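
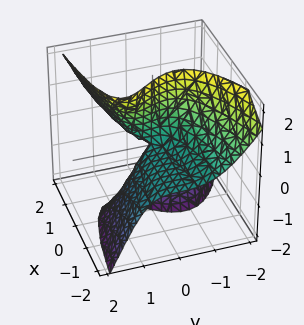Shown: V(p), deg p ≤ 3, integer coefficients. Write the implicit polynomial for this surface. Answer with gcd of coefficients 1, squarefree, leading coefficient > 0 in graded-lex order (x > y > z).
1. deg p = 3. A generic line meets the surface in up to 3 points.
2. Checking where it meets the axes: every point of the x-axis in the box is on the surface; every point of the z-axis in the box is on the surface.
3. Fitting integer coefficients to these (and the overall shape) gives p.

x*y*z + 2*y^3 - y*z^2 - 3*x*z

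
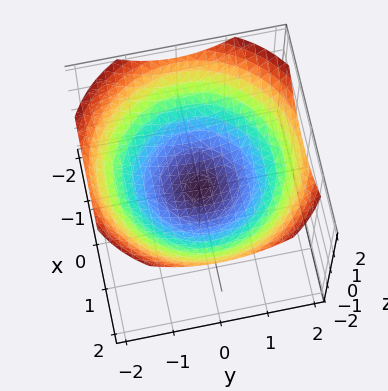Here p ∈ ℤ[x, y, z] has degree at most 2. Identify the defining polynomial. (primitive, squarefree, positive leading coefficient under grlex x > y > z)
deg p = 2. A single bowl opening along one axis; a quadric.
Symmetries: the surface is invariant under rotation about z: p = q(x² + y², z).
From the visible intercepts: a circular section at z = 1 has radius between 1 and 2; it meets the y-axis at y = 0 (among the integer gridlines); it crosses the z-axis at the gridline z = 0; it crosses the x-axis at the gridline x = 0.
Putting this together gives p.

x^2 + y^2 - 3*z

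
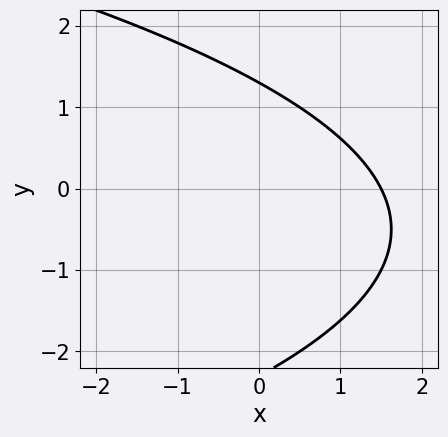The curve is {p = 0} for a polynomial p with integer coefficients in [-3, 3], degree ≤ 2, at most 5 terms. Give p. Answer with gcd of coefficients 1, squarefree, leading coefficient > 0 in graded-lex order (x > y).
y^2 + 2*x + y - 3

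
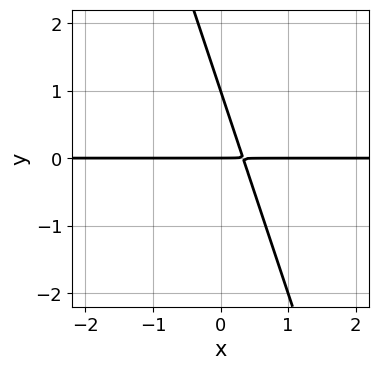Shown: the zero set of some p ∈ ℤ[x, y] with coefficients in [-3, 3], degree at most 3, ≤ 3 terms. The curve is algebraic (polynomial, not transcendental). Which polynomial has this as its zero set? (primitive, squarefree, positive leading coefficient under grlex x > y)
(a) deg p = 2. The shape is more complex than any degree-1 curve.
(b) Against the integer gridlines: among the integer gridlines, it crosses the y-axis at y ∈ {0, 1}; every point of the x-axis in the box is on the curve.
(c) Fitting integer coefficients to these (and the overall shape) gives p.

3*x*y + y^2 - y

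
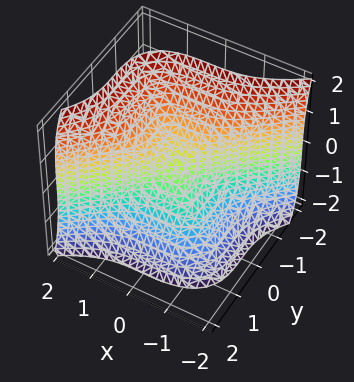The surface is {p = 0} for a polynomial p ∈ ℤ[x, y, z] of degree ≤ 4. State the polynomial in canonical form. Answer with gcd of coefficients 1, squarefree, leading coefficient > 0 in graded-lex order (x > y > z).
2*x^3 - 3*y^3 - z^3

1. Degree: a generic line meets the surface in up to 3 points, so deg p = 3.
2. From the axis intercepts and sections: it crosses the y-axis at the gridline y = 0; it crosses the x-axis at the gridline x = 0; one z-axis crossing is at z = 0.
3. Fitting integer coefficients to these (and the overall shape) gives p.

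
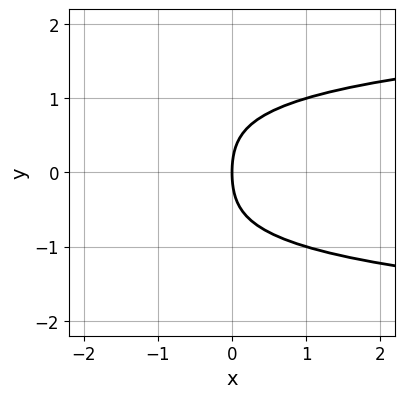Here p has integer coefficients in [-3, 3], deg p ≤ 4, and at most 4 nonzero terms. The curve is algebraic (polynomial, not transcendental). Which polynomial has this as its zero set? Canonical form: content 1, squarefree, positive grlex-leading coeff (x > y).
1. The degree is 4 — no degree-3 curve has this shape.
2. Symmetries: it's symmetric under y → −y, forcing even powers of y.
3. Checking where it meets the axes: it crosses the x-axis at the gridline x = 0; it meets the y-axis at y = 0 (among the integer gridlines).
4. Together with the visible shape, these determine p as stated.

2*y^4 + y^2 - 3*x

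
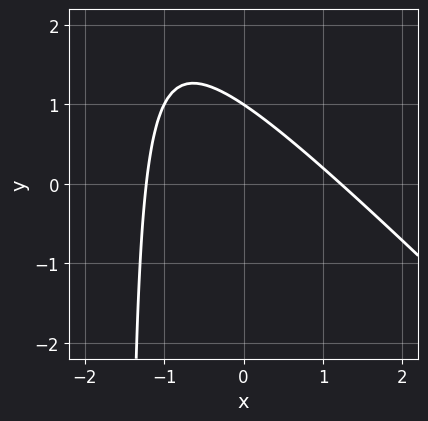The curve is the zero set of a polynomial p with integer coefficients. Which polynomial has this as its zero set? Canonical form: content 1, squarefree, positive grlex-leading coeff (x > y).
2*x^2 + 2*x*y + 3*y - 3

deg p = 2. No degree-1 curve has this shape.
Reading off the gridlines: one y-axis crossing is at y = 1.
Together with the visible shape, these determine p as stated.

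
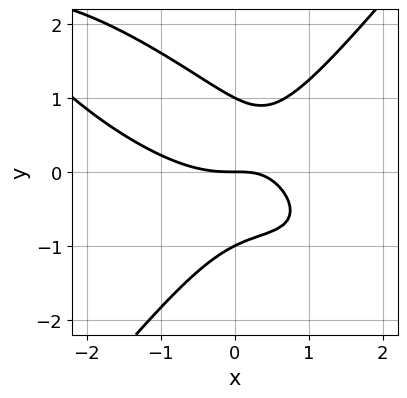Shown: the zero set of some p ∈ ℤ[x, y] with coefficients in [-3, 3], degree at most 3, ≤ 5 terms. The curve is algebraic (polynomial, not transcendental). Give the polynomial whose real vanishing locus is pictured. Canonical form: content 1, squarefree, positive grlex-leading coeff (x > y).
First, degree: the shape is more complex than any degree-2 curve, so deg p = 3.
Next, checking where it meets the axes: the y-axis gridline crossings are at y ∈ {-1, 0, 1}; one x-axis crossing is at x = 0.
Finally, solving for integer coefficients yields p as stated.

2*x^3 + 3*x^2*y - 3*y^3 - 3*x*y + 3*y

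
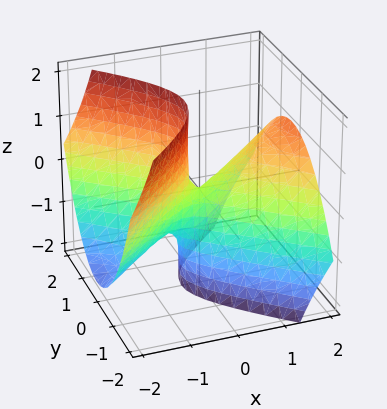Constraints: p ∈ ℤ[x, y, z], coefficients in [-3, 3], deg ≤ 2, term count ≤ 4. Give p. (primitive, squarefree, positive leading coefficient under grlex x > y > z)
2*x^2 - 3*x*z - 3*y^2 - z

1. Degree: no degree-1 surface has this shape, so deg p = 2.
2. Observable constraints: it meets the y-axis at y = 0 (among the integer gridlines); it meets the x-axis at x = 0 (among the integer gridlines); one z-axis crossing is at z = 0.
3. These observations pin down the coefficients.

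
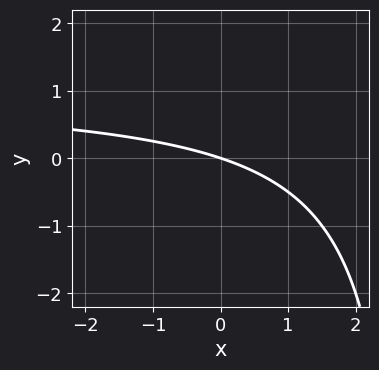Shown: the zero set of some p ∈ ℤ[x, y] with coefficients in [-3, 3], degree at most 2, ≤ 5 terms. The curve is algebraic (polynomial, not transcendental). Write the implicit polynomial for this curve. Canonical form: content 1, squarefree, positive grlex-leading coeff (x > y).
First, deg p = 2. No degree-1 curve has this shape.
Next, observable constraints: it meets the x-axis at x = 0 (among the integer gridlines); one y-axis crossing is at y = 0.
Finally, matching integer coefficients to the picture gives p.

x*y - x - 3*y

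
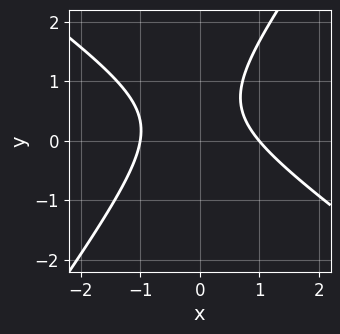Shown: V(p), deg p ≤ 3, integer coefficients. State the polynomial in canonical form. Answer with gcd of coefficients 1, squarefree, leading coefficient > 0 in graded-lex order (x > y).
First, deg p = 2.
Then, reading off the gridlines: no y-intercept at any integer in the box; the x-axis gridline crossings are at x ∈ {-1, 1}.
Finally, the integer polynomial consistent with all of this is the stated p.

3*x^2 + 2*x*y - 3*y^2 + 3*y - 3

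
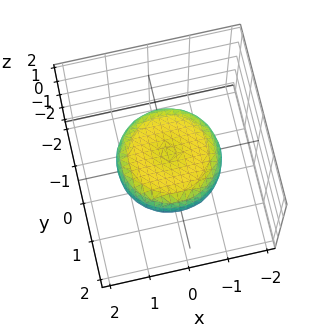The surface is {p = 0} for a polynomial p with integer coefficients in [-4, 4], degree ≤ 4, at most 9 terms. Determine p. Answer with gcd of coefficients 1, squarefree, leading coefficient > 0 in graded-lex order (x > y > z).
x^4 + 2*x^2*y^2 + y^4 - x^2 - y^2 + 3*z^2 - 1

First, deg p = 4. A generic line meets the surface in up to 4 points.
Then, symmetries: rotational symmetry about the z-axis ⇒ p depends on x, y only through x² + y².
Then, from the visible intercepts: a circular section at z = 0 has radius between 1 and 2.
Finally, matching integer coefficients to the picture gives p.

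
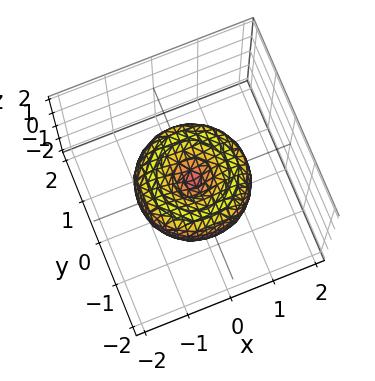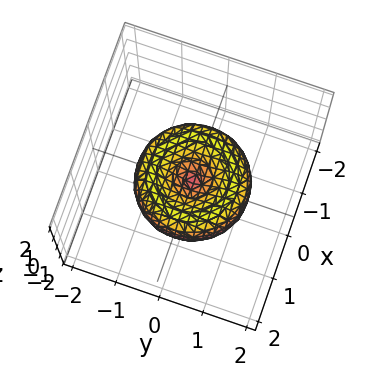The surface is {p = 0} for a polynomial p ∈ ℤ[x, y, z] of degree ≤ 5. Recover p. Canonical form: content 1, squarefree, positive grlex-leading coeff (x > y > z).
2*x^4 + 4*x^2*y^2 + 2*y^4 - 3*x^2 - 3*y^2 + 3*z^2

deg p = 4. No degree-3 surface has this shape.
Symmetries: rotational symmetry about the z-axis ⇒ p depends on x, y only through x² + y².
From the visible intercepts: a circular section at z = 0 has radius between 1 and 2; it meets the z-axis at z = 0 (among the integer gridlines); it meets the y-axis at y = 0 (among the integer gridlines).
These observations pin down the coefficients.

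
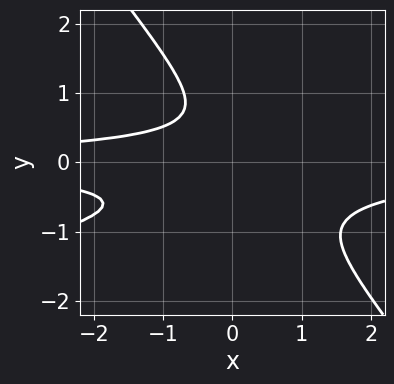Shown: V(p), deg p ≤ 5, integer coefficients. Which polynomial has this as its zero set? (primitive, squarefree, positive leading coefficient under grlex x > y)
x^2*y^2 - 3*x*y^3 - 3*y^4 - 2*x*y^2 - 1

(a) deg p = 4.
(b) From the visible intercepts: the curve avoids every integer x-axis point in the box; no y-intercept at any integer in the box.
(c) Putting this together gives p.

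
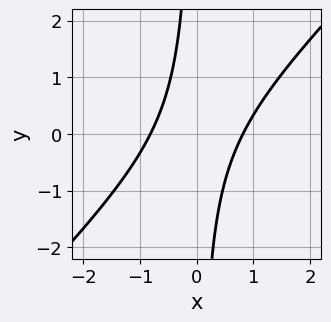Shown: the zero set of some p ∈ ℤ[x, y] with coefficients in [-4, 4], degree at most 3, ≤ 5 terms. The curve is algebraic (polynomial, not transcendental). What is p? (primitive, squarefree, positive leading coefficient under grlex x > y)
(a) deg p = 2. No degree-1 curve has this shape.
(b) Checking where it meets the axes: the curve avoids every integer y-axis point in the box.
(c) The integer polynomial consistent with all of this is the stated p.

3*x^2 - 3*x*y - 2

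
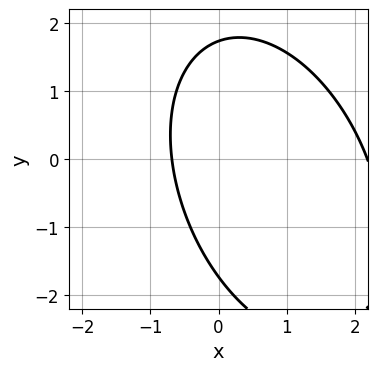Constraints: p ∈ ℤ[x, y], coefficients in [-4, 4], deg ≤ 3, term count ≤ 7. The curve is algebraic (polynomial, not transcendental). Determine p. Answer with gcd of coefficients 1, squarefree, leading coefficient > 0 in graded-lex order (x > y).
First, degree: the shape is more complex than any degree-1 curve, so deg p = 2.
Finally, putting this together gives p.

2*x^2 + x*y + y^2 - 3*x - 3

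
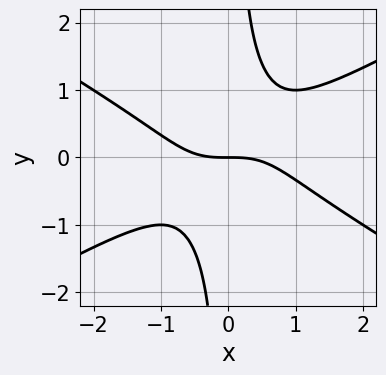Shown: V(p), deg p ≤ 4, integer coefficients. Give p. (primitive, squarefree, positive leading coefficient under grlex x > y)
x^3 - 3*x*y^2 + 2*y

1. deg p = 3. A generic line meets the curve in up to 3 points.
2. Checking where it meets the axes: it meets the x-axis at x = 0 (among the integer gridlines); one y-axis crossing is at y = 0.
3. The integer polynomial consistent with all of this is the stated p.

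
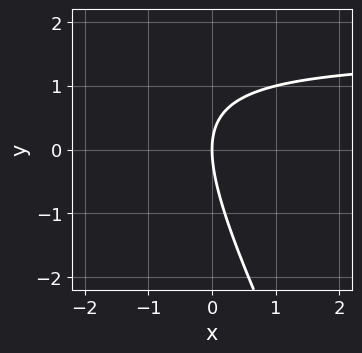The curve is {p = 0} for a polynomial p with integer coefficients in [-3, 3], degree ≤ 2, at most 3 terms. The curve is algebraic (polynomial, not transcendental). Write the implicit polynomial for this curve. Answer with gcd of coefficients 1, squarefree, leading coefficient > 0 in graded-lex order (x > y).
1. Degree: no degree-1 curve has this shape, so deg p = 2.
2. Against the integer gridlines: it meets the x-axis at x = 0 (among the integer gridlines); it meets the y-axis at y = 0 (among the integer gridlines).
3. Assembling these constraints gives the stated polynomial.

2*x*y + y^2 - 3*x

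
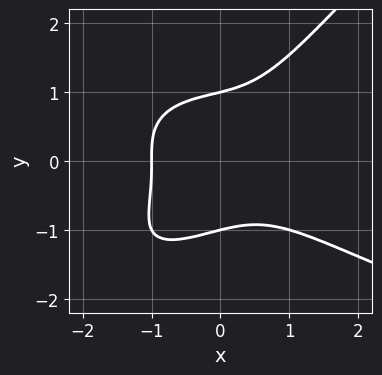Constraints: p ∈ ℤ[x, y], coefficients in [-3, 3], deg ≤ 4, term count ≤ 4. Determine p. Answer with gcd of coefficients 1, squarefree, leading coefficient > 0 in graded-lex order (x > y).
x*y^3 - y^4 + x^3 + 1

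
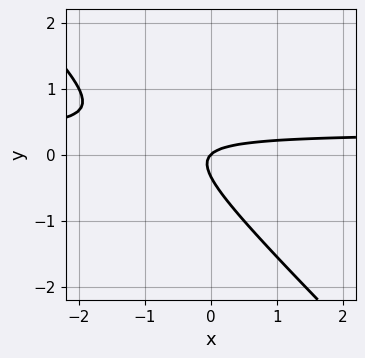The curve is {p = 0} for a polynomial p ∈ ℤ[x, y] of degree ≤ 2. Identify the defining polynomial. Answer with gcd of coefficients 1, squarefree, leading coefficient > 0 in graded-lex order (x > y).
First, deg p = 2. A generic line meets the curve in up to 2 points.
Next, from the visible intercepts: one x-axis crossing is at x = 0; one y-axis crossing is at y = 0.
Finally, these observations pin down the coefficients.

3*x*y + 3*y^2 - x + y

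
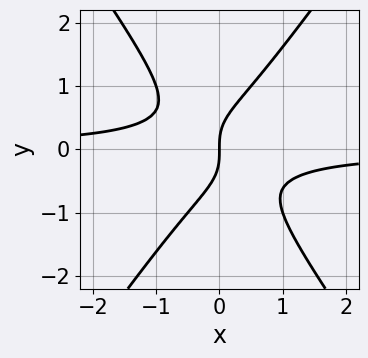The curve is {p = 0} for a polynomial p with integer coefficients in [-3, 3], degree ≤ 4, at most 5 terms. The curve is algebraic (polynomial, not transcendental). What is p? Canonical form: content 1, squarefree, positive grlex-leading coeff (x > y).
(a) deg p = 3. A generic line meets the curve in up to 3 points.
(b) Checking where it meets the axes: it crosses the y-axis at the gridline y = 0; it crosses the x-axis at the gridline x = 0.
(c) Together with the visible shape, these determine p as stated.

2*x^2*y - y^3 + x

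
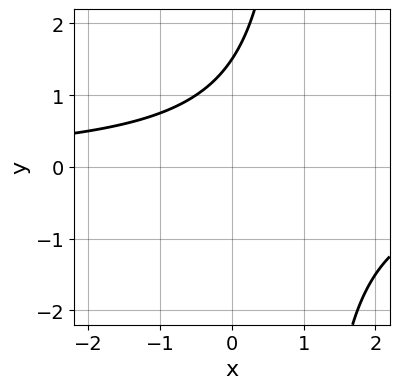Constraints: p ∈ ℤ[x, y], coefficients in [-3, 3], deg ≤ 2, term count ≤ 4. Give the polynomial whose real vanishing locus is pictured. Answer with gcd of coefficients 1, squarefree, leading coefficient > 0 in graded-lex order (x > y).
2*x*y - 2*y + 3

deg p = 2. No degree-1 curve has this shape.
Against the integer gridlines: the curve avoids every integer x-axis point in the box.
Solving for integer coefficients yields p as stated.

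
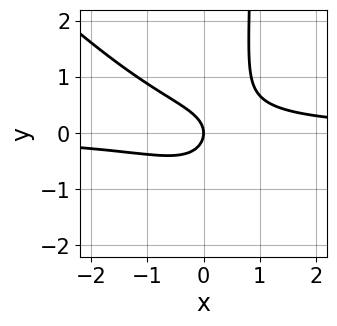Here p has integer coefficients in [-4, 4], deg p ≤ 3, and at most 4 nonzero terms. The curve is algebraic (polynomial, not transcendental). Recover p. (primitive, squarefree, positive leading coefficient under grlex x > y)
3*x^2*y + 3*x*y^2 - 3*y^2 - 2*x

1. The degree is 3 — a generic line meets the curve in up to 3 points.
2. From the axis intercepts and sections: it meets the x-axis at x = 0 (among the integer gridlines); it crosses the y-axis at the gridline y = 0.
3. Matching integer coefficients to the picture gives p.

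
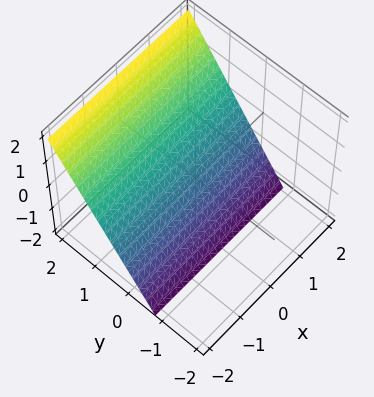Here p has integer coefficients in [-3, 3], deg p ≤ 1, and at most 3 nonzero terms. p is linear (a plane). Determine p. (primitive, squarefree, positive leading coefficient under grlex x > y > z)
3*y - 2*z - 2

1. The degree is 1 — the surface is flat (a plane).
2. From the visible intercepts: no x-intercept at any integer in the box; it meets the z-axis at z = -1 (among the integer gridlines).
3. Putting this together gives p.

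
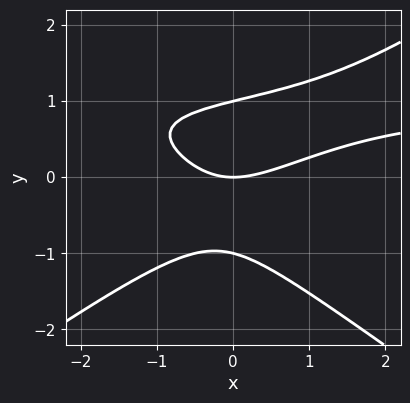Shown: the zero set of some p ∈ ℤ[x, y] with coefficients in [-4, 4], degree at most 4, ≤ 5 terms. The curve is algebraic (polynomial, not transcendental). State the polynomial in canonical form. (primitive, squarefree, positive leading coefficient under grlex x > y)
x^2*y - 2*y^3 - x^2 + x*y + 2*y

First, degree: no degree-2 curve has this shape, so deg p = 3.
Then, observable constraints: it crosses the x-axis at the gridline x = 0; among the integer gridlines, it crosses the y-axis at y ∈ {-1, 0, 1}.
Finally, putting this together gives p.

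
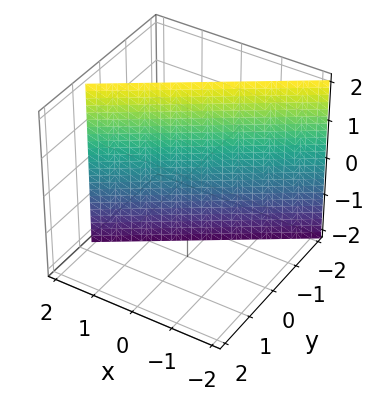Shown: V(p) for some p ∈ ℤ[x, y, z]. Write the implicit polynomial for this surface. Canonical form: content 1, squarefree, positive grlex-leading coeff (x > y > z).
2*x - 3*y - 2

(a) Degree: the surface is flat (a plane), so deg p = 1.
(b) Observable constraints: the surface avoids every integer z-axis point in the box; one x-axis crossing is at x = 1.
(c) Together with the visible shape, these determine p as stated.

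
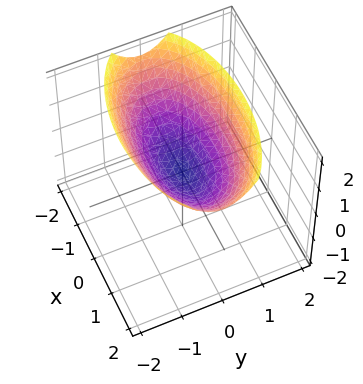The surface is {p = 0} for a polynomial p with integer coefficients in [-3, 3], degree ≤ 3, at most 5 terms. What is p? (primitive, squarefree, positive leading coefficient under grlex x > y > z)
x^2 + 3*y^2 - 3*z

1. Degree: a single bowl opening along one axis; a quadric, so deg p = 2.
2. Symmetries: it's symmetric under y → −y, forcing even powers of y; the x ↦ −x reflection is a symmetry, so x appears only in even powers.
3. Reading off the gridlines: one y-axis crossing is at y = 0; it meets the x-axis at x = 0 (among the integer gridlines); it meets the z-axis at z = 0 (among the integer gridlines).
4. These observations pin down the coefficients.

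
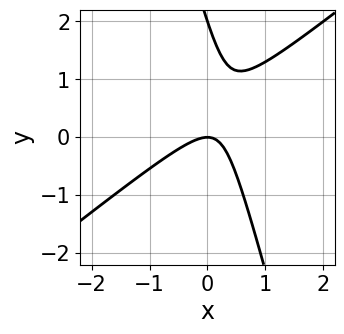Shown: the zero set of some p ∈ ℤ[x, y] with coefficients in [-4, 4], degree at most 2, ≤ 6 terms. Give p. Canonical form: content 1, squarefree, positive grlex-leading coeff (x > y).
3*x^2 - 3*x*y - y^2 + 2*y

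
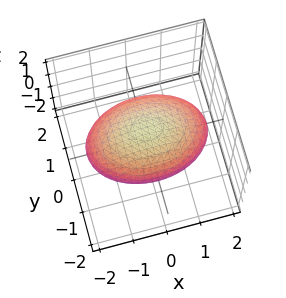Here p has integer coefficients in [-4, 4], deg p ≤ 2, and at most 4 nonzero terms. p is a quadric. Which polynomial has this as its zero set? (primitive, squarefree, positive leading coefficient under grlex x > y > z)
deg p = 2.
Symmetries: mirror symmetry z ↦ −z ⇒ only even powers of z; it's symmetric under y → −y, forcing even powers of y; the x ↦ −x reflection is a symmetry, so x appears only in even powers.
Observable constraints: among the integer gridlines, it crosses the z-axis at z ∈ {-1, 1}.
Putting this together gives p.

x^2 + 2*y^2 + 3*z^2 - 3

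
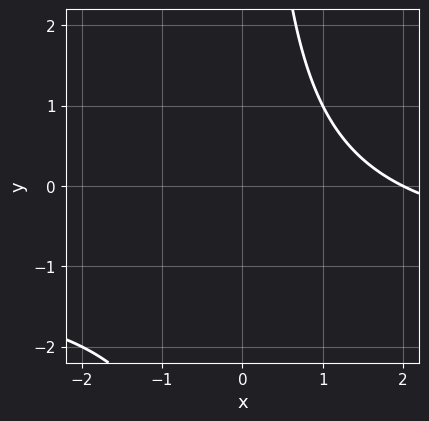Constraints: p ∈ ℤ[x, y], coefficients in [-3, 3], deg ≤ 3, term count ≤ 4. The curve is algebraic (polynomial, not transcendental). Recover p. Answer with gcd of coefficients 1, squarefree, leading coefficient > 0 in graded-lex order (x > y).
x*y + x - 2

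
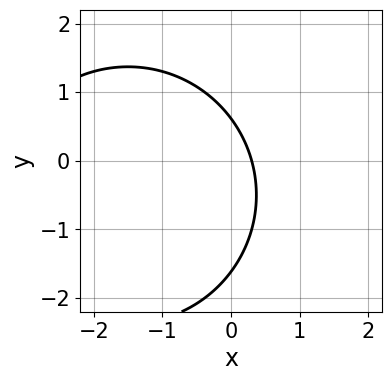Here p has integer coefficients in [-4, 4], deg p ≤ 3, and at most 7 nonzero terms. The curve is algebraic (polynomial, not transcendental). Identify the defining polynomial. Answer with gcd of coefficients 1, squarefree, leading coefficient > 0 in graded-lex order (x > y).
x^2 + y^2 + 3*x + y - 1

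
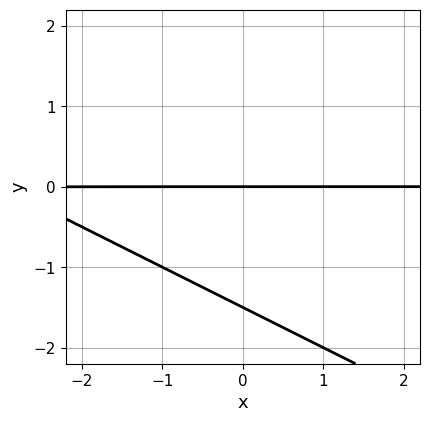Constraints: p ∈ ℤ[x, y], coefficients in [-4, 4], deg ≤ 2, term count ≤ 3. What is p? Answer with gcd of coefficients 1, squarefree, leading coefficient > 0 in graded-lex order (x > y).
x*y + 2*y^2 + 3*y

First, the degree is 2 — no degree-1 curve has this shape.
Next, observable constraints: the visible x-axis segment lies entirely on the curve; one y-axis crossing is at y = 0.
Finally, the integer polynomial consistent with all of this is the stated p.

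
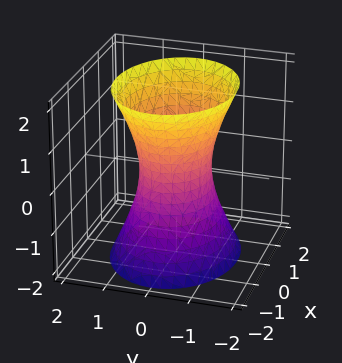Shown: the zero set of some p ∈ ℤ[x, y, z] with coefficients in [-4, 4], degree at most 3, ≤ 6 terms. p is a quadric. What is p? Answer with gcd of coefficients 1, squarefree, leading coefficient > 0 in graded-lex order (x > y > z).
2*x^2 + 3*y^2 - z^2 - 2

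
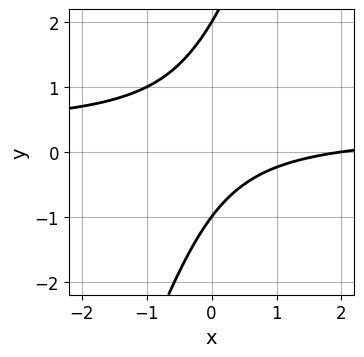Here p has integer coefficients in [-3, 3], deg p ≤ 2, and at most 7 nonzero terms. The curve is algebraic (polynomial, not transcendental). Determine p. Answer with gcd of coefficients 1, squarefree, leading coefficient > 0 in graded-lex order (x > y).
3*x*y - y^2 - x + y + 2

The degree is 2 — a generic line meets the curve in up to 2 points.
Reading off the gridlines: it meets the x-axis at x = 2 (among the integer gridlines); the y-axis gridline crossings are at y ∈ {-1, 2}.
Matching integer coefficients to the picture gives p.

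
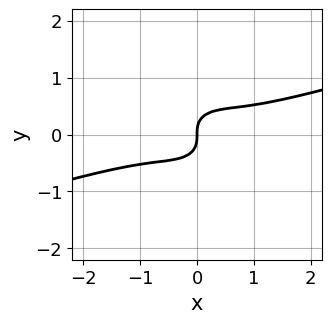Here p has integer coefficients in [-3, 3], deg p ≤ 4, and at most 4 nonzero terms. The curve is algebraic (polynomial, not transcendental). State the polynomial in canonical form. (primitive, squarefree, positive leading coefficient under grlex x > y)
x^3 - 3*x^2*y - 3*y^3 + x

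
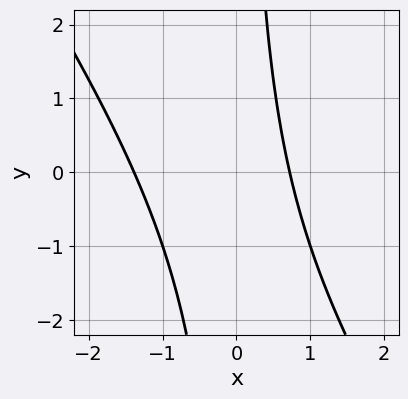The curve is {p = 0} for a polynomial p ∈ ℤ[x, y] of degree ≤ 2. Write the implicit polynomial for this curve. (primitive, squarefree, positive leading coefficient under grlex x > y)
(a) Degree: no degree-1 curve has this shape, so deg p = 2.
(b) Observable constraints: no y-intercept at any integer in the box.
(c) Matching integer coefficients to the picture gives p.

3*x^2 + 2*x*y + 2*x - 3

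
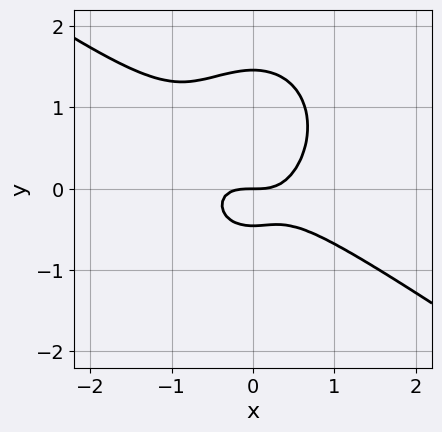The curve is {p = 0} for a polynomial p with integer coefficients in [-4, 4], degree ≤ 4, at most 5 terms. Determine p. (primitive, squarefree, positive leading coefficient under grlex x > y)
3*x^3 + 3*x^2*y + 3*y^3 - 3*y^2 - 2*y

1. deg p = 3.
2. From the visible intercepts: it crosses the x-axis at the gridline x = 0; it meets the y-axis at y = 0 (among the integer gridlines).
3. Assembling these constraints gives the stated polynomial.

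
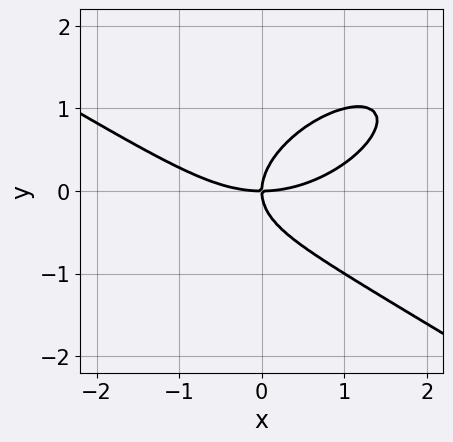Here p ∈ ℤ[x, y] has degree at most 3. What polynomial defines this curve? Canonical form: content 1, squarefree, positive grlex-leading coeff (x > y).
1. deg p = 3.
2. Observable constraints: it crosses the x-axis at the gridline x = 0; one y-axis crossing is at y = 0.
3. Solving for integer coefficients yields p as stated.

x^3 - x*y^2 + 3*y^3 - 3*x*y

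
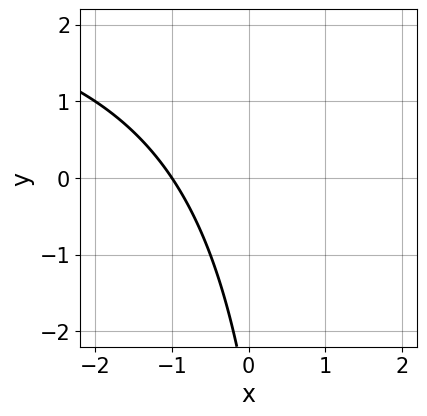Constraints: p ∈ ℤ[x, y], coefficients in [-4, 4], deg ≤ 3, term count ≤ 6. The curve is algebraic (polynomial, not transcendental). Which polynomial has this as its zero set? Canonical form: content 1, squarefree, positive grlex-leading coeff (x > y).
deg p = 2. The shape is more complex than any degree-1 curve.
From the visible intercepts: it crosses the x-axis at the gridline x = -1; the curve avoids every integer y-axis point in the box.
Solving for integer coefficients yields p as stated.

x*y - 3*x - y - 3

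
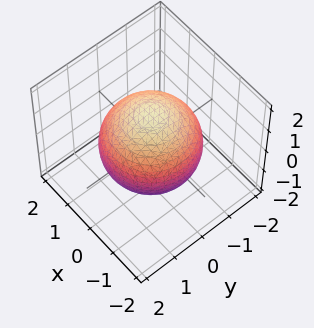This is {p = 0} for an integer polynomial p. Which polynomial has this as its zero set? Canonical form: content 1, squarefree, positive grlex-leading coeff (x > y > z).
x^2 + y^2 + z^2 - 2

(a) The degree is 2 — a generic line meets the surface in up to 2 points.
(b) Symmetry: the z-axis is an axis of rotation, so x and y enter only as x² + y².
(c) Checking where it meets the axes: a circular section at z = -1 has radius exactly 1.
(d) Fitting integer coefficients to these (and the overall shape) gives p.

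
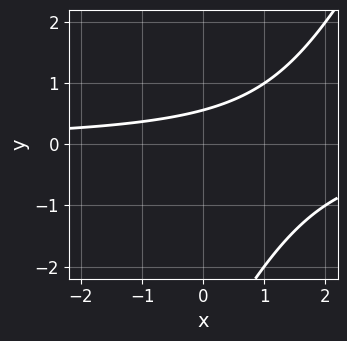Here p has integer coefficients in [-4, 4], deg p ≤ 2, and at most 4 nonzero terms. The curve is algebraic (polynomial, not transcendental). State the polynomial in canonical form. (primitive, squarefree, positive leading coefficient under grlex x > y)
2*x*y - y^2 - 3*y + 2

(a) Degree: a generic line meets the curve in up to 2 points, so deg p = 2.
(b) Reading off the gridlines: it misses every integer gridline on the x-axis.
(c) These observations pin down the coefficients.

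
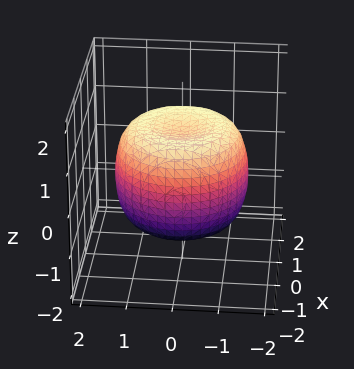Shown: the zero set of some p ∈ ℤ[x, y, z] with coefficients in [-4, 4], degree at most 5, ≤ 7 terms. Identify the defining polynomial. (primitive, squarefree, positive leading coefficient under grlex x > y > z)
2*x^4 + 4*x^2*y^2 + 2*y^4 - 3*x^2 - 3*y^2 + 3*z^2 - 3

First, deg p = 4. A generic line meets the surface in up to 4 points.
Next, by symmetry, the z-axis is an axis of rotation, so x and y enter only as x² + y².
Next, checking where it meets the axes: among the integer gridlines, it crosses the z-axis at z ∈ {-1, 1}; a circular section at z = -1 has radius between 1 and 2.
Finally, together with the visible shape, these determine p as stated.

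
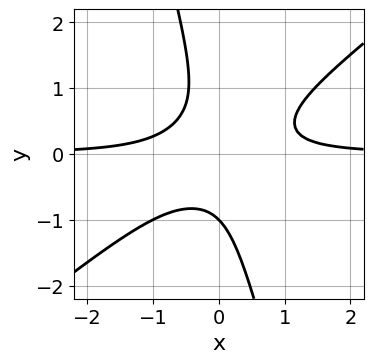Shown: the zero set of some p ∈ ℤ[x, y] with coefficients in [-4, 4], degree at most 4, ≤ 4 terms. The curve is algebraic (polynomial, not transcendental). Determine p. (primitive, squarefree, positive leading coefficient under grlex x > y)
1. The degree is 3 — the shape is more complex than any degree-2 curve.
2. Observable constraints: it meets the y-axis at y = -1 (among the integer gridlines); it misses every integer gridline on the x-axis.
3. Putting this together gives p.

3*x^2*y - 3*x*y^2 - y^3 - 1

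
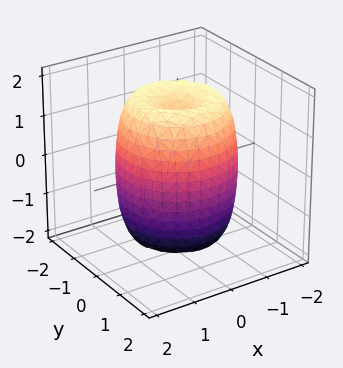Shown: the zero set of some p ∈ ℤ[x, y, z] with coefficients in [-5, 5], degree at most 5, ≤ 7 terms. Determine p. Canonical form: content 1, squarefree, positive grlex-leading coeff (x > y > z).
2*x^4 + 4*x^2*y^2 + 2*y^4 - 3*x^2 - 3*y^2 + z^2 - 2

1. Degree: the shape is more complex than any degree-3 surface, so deg p = 4.
2. Symmetry: every cross-section ⟂ z is a circle, so x, y appear only via x² + y².
3. Checking where it meets the axes: a circular section at z = 1 has radius between 1 and 2.
4. Fitting integer coefficients to these (and the overall shape) gives p.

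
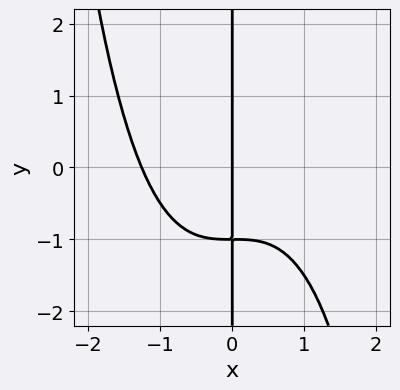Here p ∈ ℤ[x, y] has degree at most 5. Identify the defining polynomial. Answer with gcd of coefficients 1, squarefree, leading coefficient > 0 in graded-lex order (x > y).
1. The degree is 4 — the shape is more complex than any degree-3 curve.
2. Against the integer gridlines: it meets the x-axis at x = 0 (among the integer gridlines); the visible y-axis segment lies entirely on the curve.
3. Putting this together gives p.

x^4 + 2*x*y + 2*x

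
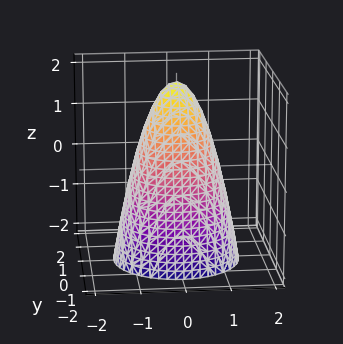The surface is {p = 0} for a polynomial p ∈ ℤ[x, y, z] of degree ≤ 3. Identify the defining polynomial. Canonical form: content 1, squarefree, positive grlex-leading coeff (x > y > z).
(a) The degree is 2 — no degree-1 surface has this shape.
(b) Symmetries: rotational symmetry about the z-axis ⇒ p depends on x, y only through x² + y².
(c) Checking where it meets the axes: the x-axis gridline crossings are at x ∈ {-1, 1}; the y-axis gridline crossings are at y ∈ {-1, 1}.
(d) Fitting integer coefficients to these (and the overall shape) gives p. Check: (0, 0, 2) on the z-axis lies on the surface, and p(0, 0, 2) = 0. ✓

2*x^2 + 2*y^2 + z - 2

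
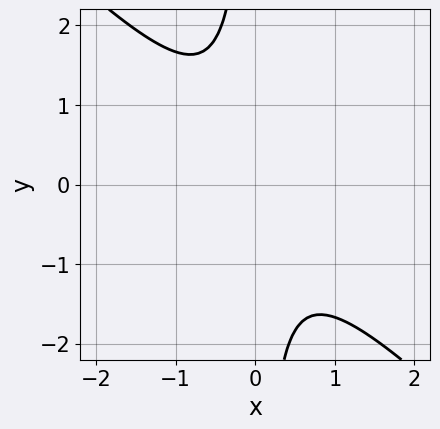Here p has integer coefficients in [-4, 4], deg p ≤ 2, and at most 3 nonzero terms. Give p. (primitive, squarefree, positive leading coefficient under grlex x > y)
3*x^2 + 3*x*y + 2

(a) Degree: the shape is more complex than any degree-1 curve, so deg p = 2.
(b) From the visible intercepts: the curve avoids every integer y-axis point in the box; it misses every integer gridline on the x-axis.
(c) Fitting integer coefficients to these (and the overall shape) gives p.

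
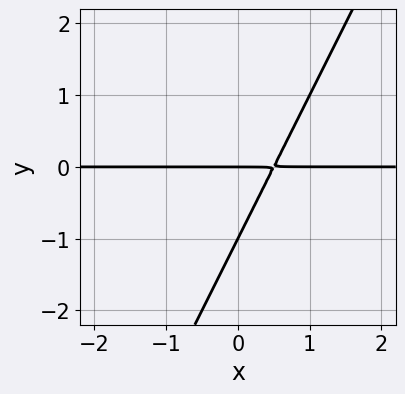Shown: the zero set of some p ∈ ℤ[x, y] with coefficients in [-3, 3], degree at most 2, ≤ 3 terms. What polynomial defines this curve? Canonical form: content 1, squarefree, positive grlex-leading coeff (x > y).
Degree: the shape is more complex than any degree-1 curve, so deg p = 2.
From the axis intercepts and sections: the y-axis gridline crossings are at y ∈ {-1, 0}; every point of the x-axis in the box is on the curve.
The integer polynomial consistent with all of this is the stated p.

2*x*y - y^2 - y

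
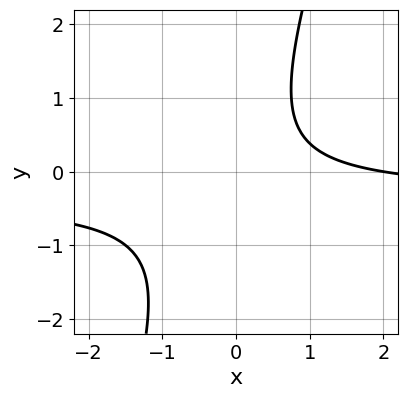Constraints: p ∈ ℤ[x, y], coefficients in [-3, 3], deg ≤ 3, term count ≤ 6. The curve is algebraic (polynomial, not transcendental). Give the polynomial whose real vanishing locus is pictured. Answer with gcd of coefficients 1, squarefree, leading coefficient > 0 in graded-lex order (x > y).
3*x*y - y^2 + x - 2

(a) deg p = 2.
(b) From the visible intercepts: the curve avoids every integer y-axis point in the box; it crosses the x-axis at the gridline x = 2.
(c) Assembling these constraints gives the stated polynomial.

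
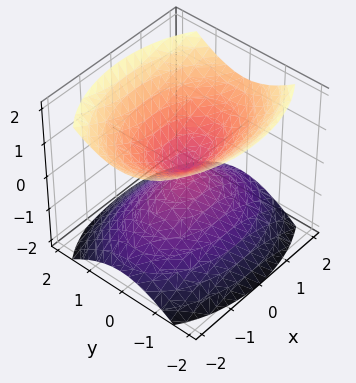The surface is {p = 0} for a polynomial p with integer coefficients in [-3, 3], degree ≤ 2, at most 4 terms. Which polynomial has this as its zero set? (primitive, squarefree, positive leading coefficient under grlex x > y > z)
x^2 + 2*y^2 - 2*z^2

(a) I count 2 distinct pieces. They look like related sheets of one shape, so recover p as a whole.
(b) deg p = 2. A double cone through the origin; a quadric.
(c) Symmetries: the z ↦ −z reflection is a symmetry, so z appears only in even powers; mirror symmetry y ↦ −y ⇒ only even powers of y; mirror symmetry x ↦ −x ⇒ only even powers of x.
(d) From the axis intercepts and sections: one x-axis crossing is at x = 0; one z-axis crossing is at z = 0; it meets the y-axis at y = 0 (among the integer gridlines).
(e) Together with the visible shape, these determine p as stated.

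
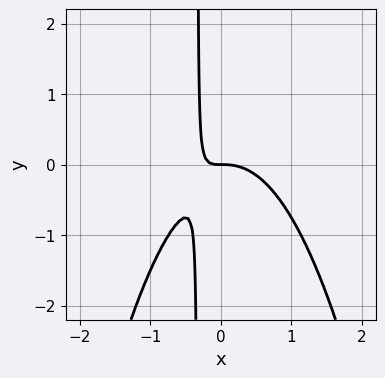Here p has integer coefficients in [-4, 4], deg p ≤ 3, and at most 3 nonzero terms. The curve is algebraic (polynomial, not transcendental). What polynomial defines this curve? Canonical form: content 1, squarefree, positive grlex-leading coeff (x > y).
1. deg p = 3. No degree-2 curve has this shape.
2. From the axis intercepts and sections: it crosses the y-axis at the gridline y = 0; it crosses the x-axis at the gridline x = 0.
3. Together with the visible shape, these determine p as stated.

3*x^3 + 3*x*y + y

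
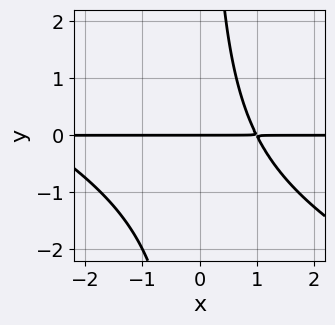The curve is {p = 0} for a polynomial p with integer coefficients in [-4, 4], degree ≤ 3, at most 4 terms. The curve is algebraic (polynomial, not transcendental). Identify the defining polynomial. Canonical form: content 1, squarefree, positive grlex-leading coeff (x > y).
(a) deg p = 3.
(b) Reading off the gridlines: it crosses the y-axis at the gridline y = 0; the visible x-axis segment lies entirely on the curve.
(c) These observations pin down the coefficients.

x^2*y + 2*x*y^2 + 2*x*y - 3*y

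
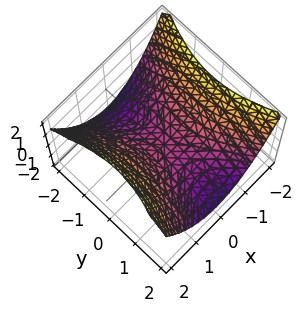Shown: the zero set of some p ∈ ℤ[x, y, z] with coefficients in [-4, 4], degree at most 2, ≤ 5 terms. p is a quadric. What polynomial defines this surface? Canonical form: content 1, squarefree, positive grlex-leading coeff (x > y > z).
2*x^2 - y^2 - 3*z

(a) The degree is 2 — a saddle surface; a quadric.
(b) Symmetries: it's symmetric under x → −x, forcing even powers of x; mirror symmetry y ↦ −y ⇒ only even powers of y.
(c) Observable constraints: one z-axis crossing is at z = 0; it crosses the y-axis at the gridline y = 0; one x-axis crossing is at x = 0.
(d) Solving for integer coefficients yields p as stated.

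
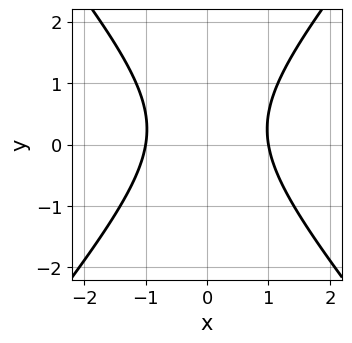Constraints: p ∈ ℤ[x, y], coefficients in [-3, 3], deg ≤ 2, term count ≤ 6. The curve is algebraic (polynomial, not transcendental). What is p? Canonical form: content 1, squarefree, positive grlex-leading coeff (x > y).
Degree: a generic line meets the curve in up to 2 points, so deg p = 2.
Symmetries: mirror symmetry x ↦ −x ⇒ only even powers of x.
Observable constraints: among the integer gridlines, it crosses the x-axis at x ∈ {-1, 1}; the curve avoids every integer y-axis point in the box.
Matching integer coefficients to the picture gives p.

3*x^2 - 2*y^2 + y - 3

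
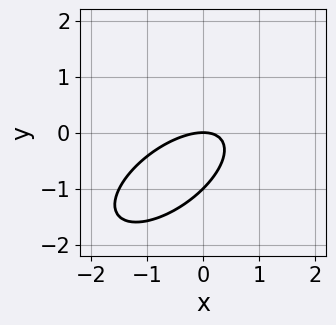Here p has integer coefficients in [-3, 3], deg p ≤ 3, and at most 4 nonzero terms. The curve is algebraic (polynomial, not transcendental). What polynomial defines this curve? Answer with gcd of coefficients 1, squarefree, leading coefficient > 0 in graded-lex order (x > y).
First, degree: the shape is more complex than any degree-1 curve, so deg p = 2.
Next, against the integer gridlines: the y-axis gridline crossings are at y ∈ {-1, 0}; it meets the x-axis at x = 0 (among the integer gridlines).
Finally, these observations pin down the coefficients.

2*x^2 - 3*x*y + 3*y^2 + 3*y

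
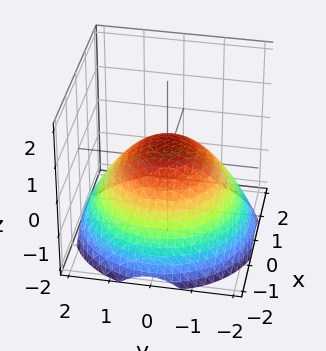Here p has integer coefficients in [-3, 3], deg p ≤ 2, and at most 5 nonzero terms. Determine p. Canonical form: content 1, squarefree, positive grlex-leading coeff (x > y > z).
The degree is 2 — no degree-1 surface has this shape.
Symmetries: rotational symmetry about the z-axis ⇒ p depends on x, y only through x² + y².
From the axis intercepts and sections: a circular section at z = 0 has radius exactly 1; among the integer gridlines, it crosses the x-axis at x ∈ {-1, 1}; the y-axis gridline crossings are at y ∈ {-1, 1}.
These observations pin down the coefficients.

x^2 + y^2 + 2*z - 1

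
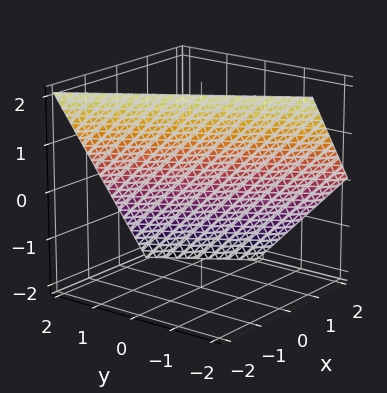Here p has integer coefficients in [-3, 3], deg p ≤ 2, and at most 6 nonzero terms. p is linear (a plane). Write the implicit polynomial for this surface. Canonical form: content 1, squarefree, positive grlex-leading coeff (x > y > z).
First, the degree is 1 — the surface is flat (a plane).
Then, from the axis intercepts and sections: it meets the z-axis at z = 1 (among the integer gridlines); one y-axis crossing is at y = 1.
Finally, these observations pin down the coefficients.

3*x + 2*y + 2*z - 2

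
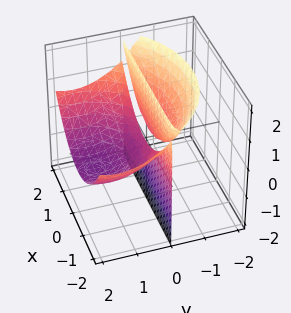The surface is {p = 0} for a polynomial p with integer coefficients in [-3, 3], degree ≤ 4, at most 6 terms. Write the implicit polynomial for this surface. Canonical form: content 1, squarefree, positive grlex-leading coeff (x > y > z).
x^2*y + y^3 - 3*y^2 - 3*y*z

There are 2 components.
The degree is 3 — a generic line meets the surface in up to 3 points.
From the axis intercepts and sections: the visible z-axis segment lies entirely on the surface; every point of the x-axis in the box is on the surface.
The integer polynomial consistent with all of this is the stated p.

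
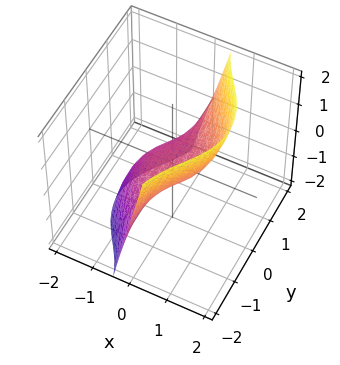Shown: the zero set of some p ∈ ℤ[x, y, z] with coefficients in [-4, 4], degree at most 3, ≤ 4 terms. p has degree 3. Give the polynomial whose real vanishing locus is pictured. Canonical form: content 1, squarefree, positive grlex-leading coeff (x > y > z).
2*x^3 + 3*x*y^2 - 3*z

First, deg p = 3. A generic line meets the surface in up to 3 points.
Next, from the axis intercepts and sections: it meets the x-axis at x = 0 (among the integer gridlines); one z-axis crossing is at z = 0; every point of the y-axis in the box is on the surface.
Finally, matching integer coefficients to the picture gives p.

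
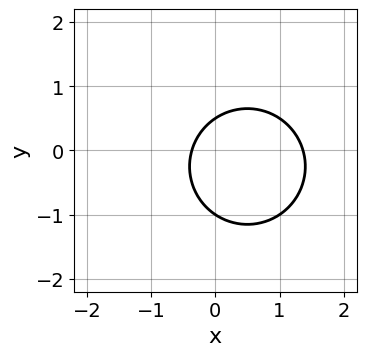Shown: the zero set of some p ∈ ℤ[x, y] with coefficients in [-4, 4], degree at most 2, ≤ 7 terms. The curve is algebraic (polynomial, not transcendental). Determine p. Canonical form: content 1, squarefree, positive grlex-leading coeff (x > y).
2*x^2 + 2*y^2 - 2*x + y - 1

The degree is 2 — no degree-1 curve has this shape.
Reading off the gridlines: one y-axis crossing is at y = -1.
The integer polynomial consistent with all of this is the stated p.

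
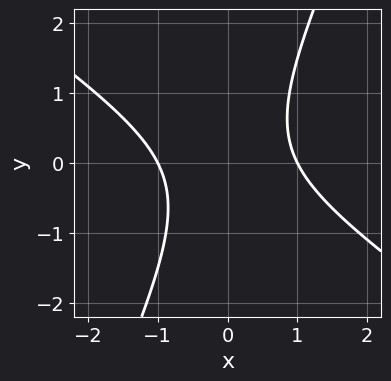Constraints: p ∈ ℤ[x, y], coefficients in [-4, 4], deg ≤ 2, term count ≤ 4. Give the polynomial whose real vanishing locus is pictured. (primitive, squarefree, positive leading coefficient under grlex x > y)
3*x^2 + 3*x*y - 2*y^2 - 3

(a) The degree is 2 — a generic line meets the curve in up to 2 points.
(b) Against the integer gridlines: among the integer gridlines, it crosses the x-axis at x ∈ {-1, 1}; the curve avoids every integer y-axis point in the box.
(c) Assembling these constraints gives the stated polynomial.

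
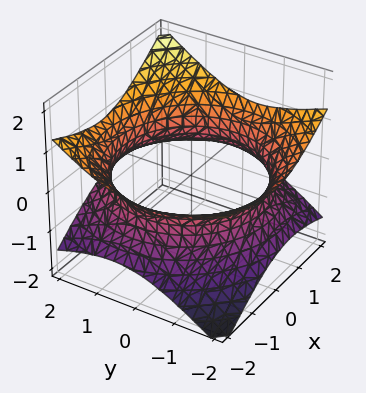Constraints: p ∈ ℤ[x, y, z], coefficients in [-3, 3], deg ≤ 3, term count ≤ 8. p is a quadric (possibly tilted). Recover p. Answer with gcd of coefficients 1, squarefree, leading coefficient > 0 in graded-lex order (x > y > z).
x^2 + x*z + y^2 + y*z - 3*z^2 - 3

1. deg p = 2.
2. Observable constraints: it misses every integer gridline on the z-axis.
3. These observations pin down the coefficients.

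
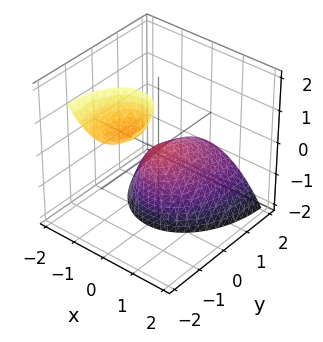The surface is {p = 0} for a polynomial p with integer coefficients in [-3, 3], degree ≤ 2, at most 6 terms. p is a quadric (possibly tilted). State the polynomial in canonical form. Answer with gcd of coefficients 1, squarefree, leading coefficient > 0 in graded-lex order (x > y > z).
2*x^2 + y^2 + 2*y*z + z

The picture has 2 separate pieces. They look like related sheets of one shape, so recover p as a whole.
deg p = 2. A generic line meets the surface in up to 2 points.
From the axis intercepts and sections: it crosses the y-axis at the gridline y = 0; one x-axis crossing is at x = 0; it crosses the z-axis at the gridline z = 0.
Putting this together gives p.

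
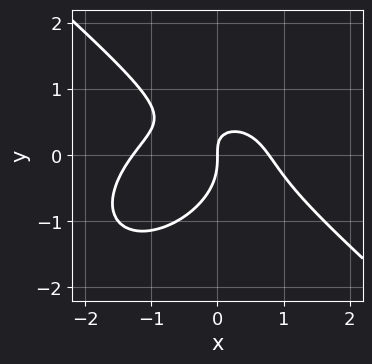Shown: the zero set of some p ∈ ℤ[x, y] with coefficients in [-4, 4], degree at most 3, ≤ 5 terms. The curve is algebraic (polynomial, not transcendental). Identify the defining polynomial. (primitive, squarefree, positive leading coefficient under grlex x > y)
2*x^3 + 3*y^3 + x^2 + 3*x*y - 2*x

(a) The degree is 3 — no degree-2 curve has this shape.
(b) Against the integer gridlines: one x-axis crossing is at x = 0; it crosses the y-axis at the gridline y = 0.
(c) Assembling these constraints gives the stated polynomial.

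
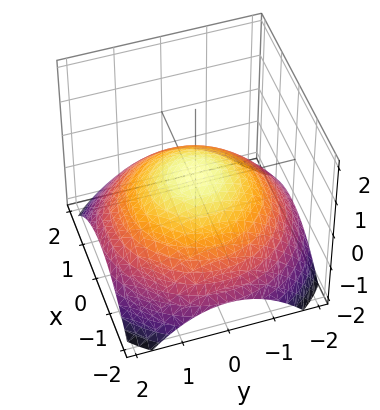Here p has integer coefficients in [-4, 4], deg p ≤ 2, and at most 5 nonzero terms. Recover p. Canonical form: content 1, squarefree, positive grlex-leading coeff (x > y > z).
Degree: a generic line meets the surface in up to 2 points, so deg p = 2.
Symmetries: rotational symmetry about the z-axis ⇒ p depends on x, y only through x² + y².
Observable constraints: a circular section at z = 0 has radius exactly 1; the x-axis gridline crossings are at x ∈ {-1, 1}; among the integer gridlines, it crosses the y-axis at y ∈ {-1, 1}.
These observations pin down the coefficients.

x^2 + y^2 + 3*z - 1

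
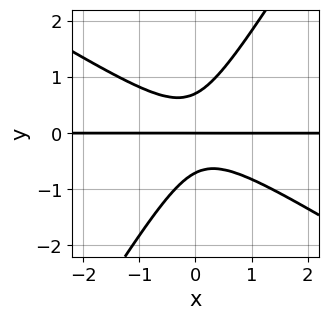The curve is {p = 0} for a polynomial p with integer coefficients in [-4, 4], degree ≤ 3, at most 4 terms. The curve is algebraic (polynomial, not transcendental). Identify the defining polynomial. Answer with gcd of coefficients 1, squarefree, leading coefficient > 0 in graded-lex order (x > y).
2*x^2*y + 2*x*y^2 - 2*y^3 + y

deg p = 3. The shape is more complex than any degree-2 curve.
Checking where it meets the axes: the visible x-axis segment lies entirely on the curve; it crosses the y-axis at the gridline y = 0.
These observations pin down the coefficients.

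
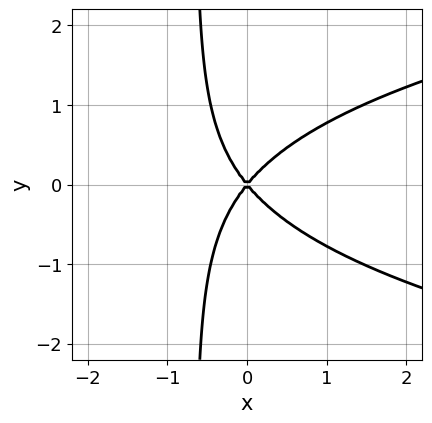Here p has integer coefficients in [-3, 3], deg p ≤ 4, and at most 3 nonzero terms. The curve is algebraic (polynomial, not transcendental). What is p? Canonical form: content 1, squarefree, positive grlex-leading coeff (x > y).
3*x*y^2 - 3*x^2 + 2*y^2

The degree is 3 — the shape is more complex than any degree-2 curve.
Symmetries: it's symmetric under y → −y, forcing even powers of y.
Checking where it meets the axes: it crosses the x-axis at the gridline x = 0; one y-axis crossing is at y = 0.
Together with the visible shape, these determine p as stated.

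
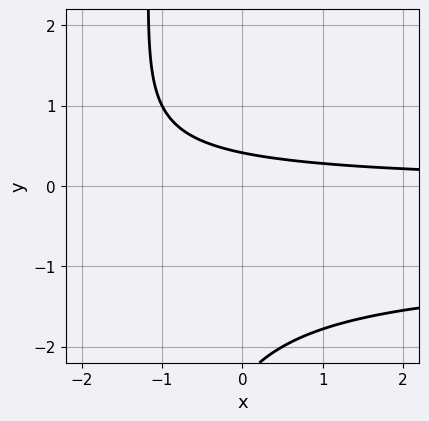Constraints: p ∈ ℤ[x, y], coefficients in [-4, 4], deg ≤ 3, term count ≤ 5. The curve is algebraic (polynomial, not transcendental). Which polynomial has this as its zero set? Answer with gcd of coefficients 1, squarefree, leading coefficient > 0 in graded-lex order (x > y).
x*y^2 + x*y + y^2 + 2*y - 1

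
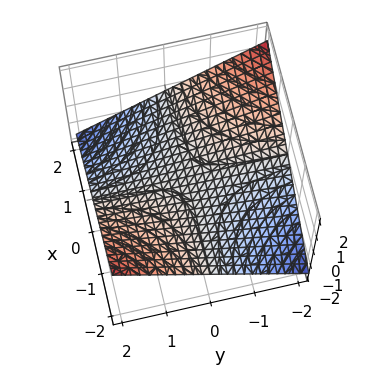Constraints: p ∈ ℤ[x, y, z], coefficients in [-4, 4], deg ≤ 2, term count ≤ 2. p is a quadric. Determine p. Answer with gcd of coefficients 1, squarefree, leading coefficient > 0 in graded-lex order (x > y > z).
First, the degree is 2 — a hyperbolic paraboloid; a quadric.
Then, checking where it meets the axes: it crosses the z-axis at the gridline z = 0; every point of the y-axis in the box is on the surface.
Finally, matching integer coefficients to the picture gives p.

x*y + 3*z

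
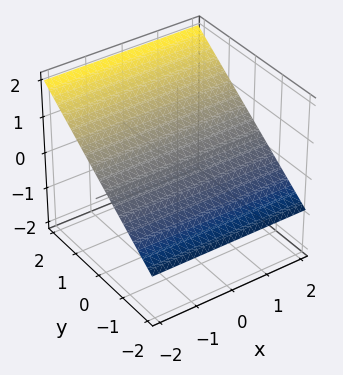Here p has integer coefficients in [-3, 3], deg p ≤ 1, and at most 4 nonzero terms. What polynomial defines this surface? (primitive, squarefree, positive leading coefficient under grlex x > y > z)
2*y - 3*z + 2

(a) The degree is 1 — every cross-section is a straight line — this is a plane.
(b) Observable constraints: no x-intercept at any integer in the box; it meets the y-axis at y = -1 (among the integer gridlines).
(c) Solving for integer coefficients yields p as stated.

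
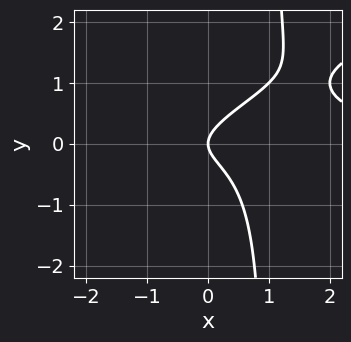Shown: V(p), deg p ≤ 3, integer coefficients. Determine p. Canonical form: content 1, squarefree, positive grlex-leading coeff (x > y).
x^2*y - 2*x*y^2 + 2*y^2 - x

1. The degree is 3 — the shape is more complex than any degree-2 curve.
2. From the axis intercepts and sections: it crosses the x-axis at the gridline x = 0; it meets the y-axis at y = 0 (among the integer gridlines).
3. The integer polynomial consistent with all of this is the stated p.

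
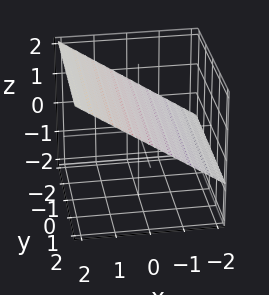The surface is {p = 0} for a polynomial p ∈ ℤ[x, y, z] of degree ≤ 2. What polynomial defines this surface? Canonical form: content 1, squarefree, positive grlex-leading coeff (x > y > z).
1. Degree: the surface is flat (a plane), so deg p = 1.
2. Observable constraints: one x-axis crossing is at x = -1; it misses every integer gridline on the y-axis.
3. These observations pin down the coefficients.

2*x - 3*z + 2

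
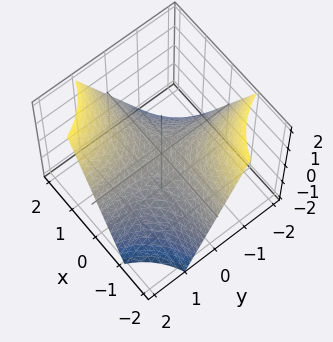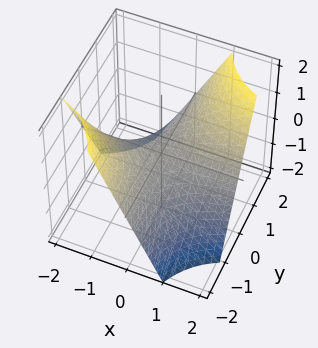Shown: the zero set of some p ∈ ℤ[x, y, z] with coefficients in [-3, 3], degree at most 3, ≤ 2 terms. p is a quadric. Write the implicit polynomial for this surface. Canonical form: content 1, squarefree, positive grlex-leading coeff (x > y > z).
x*y - z

Degree: a hyperbolic paraboloid; a quadric, so deg p = 2.
From the visible intercepts: every point of the x-axis in the box is on the surface; it meets the z-axis at z = 0 (among the integer gridlines); the visible y-axis segment lies entirely on the surface.
The integer polynomial consistent with all of this is the stated p.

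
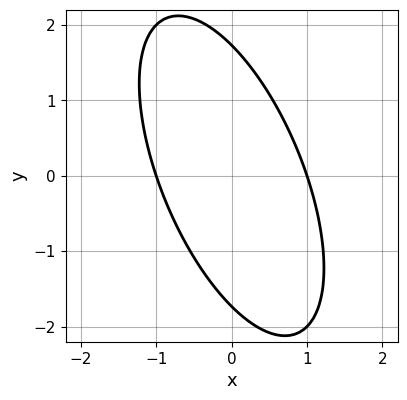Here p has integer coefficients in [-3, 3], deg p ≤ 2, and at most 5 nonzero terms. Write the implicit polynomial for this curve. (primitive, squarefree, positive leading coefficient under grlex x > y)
3*x^2 + 2*x*y + y^2 - 3

(a) The degree is 2 — no degree-1 curve has this shape.
(b) Checking where it meets the axes: the x-axis gridline crossings are at x ∈ {-1, 1}.
(c) Assembling these constraints gives the stated polynomial.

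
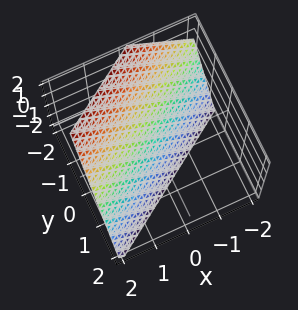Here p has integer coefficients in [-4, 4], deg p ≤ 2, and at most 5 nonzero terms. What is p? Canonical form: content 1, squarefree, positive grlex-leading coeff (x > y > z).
1. Degree: every cross-section is a straight line — this is a plane, so deg p = 1.
2. From the visible intercepts: one x-axis crossing is at x = 1; it meets the z-axis at z = -1 (among the integer gridlines).
3. These observations pin down the coefficients.

2*x - 3*y - 2*z - 2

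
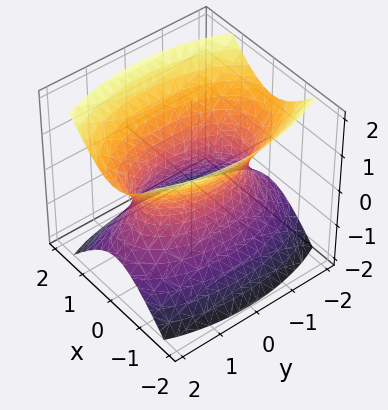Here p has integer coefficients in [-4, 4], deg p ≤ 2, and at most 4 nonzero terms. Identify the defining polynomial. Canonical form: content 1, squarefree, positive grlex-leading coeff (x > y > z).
1. deg p = 2.
2. Symmetries: mirror symmetry y ↦ −y ⇒ only even powers of y; the x ↦ −x reflection is a symmetry, so x appears only in even powers; mirror symmetry z ↦ −z ⇒ only even powers of z.
3. Against the integer gridlines: it misses every integer gridline on the z-axis.
4. The integer polynomial consistent with all of this is the stated p.

3*x^2 + y^2 - 2*z^2 - 2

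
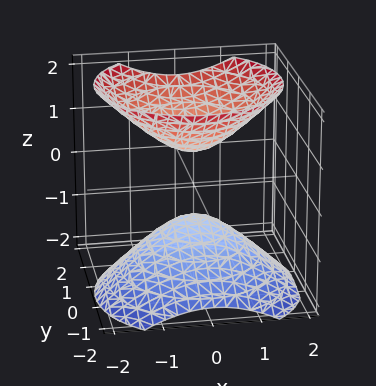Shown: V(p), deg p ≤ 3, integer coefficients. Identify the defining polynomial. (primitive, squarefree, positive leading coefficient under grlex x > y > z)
2*x^2 + 2*y^2 - y*z - 2*z^2 + 1

The picture has 2 separate pieces. They look like related sheets of one shape, so recover p as a whole.
The degree is 2 — no degree-1 surface has this shape.
Against the integer gridlines: the surface avoids every integer y-axis point in the box; it misses every integer gridline on the x-axis.
Putting this together gives p.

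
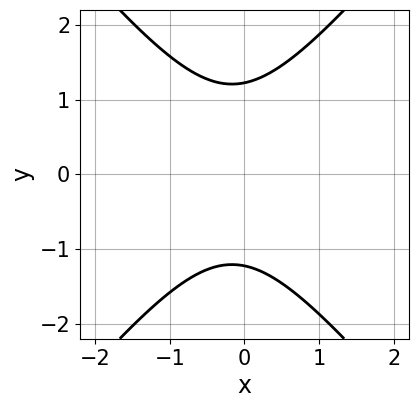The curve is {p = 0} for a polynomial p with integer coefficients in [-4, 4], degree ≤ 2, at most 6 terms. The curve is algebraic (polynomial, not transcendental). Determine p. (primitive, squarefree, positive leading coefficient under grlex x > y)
1. deg p = 2.
2. Symmetries: mirror symmetry y ↦ −y ⇒ only even powers of y.
3. Observable constraints: it misses every integer gridline on the x-axis.
4. The integer polynomial consistent with all of this is the stated p.

3*x^2 - 2*y^2 + x + 3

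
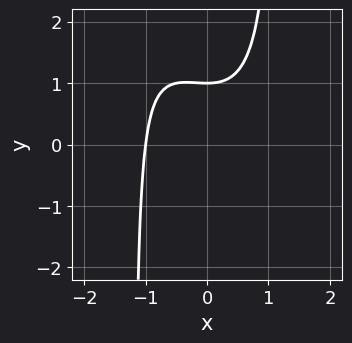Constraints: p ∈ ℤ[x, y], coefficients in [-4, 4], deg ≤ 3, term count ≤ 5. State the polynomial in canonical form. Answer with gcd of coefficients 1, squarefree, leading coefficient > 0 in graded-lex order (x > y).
2*x^3 + 2*x^2*y - x^2 - 3*y + 3

(a) deg p = 3.
(b) From the visible intercepts: it crosses the x-axis at the gridline x = -1; one y-axis crossing is at y = 1.
(c) Solving for integer coefficients yields p as stated.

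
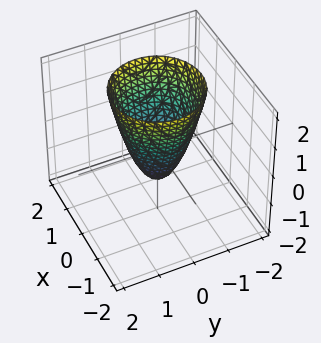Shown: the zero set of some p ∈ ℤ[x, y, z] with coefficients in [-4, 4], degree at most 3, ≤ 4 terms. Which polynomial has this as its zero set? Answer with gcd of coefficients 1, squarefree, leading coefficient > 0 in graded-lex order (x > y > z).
2*x^2 + 2*y^2 - z - 1

1. The degree is 2 — no degree-1 surface has this shape.
2. Symmetry: the surface is invariant under rotation about z: p = q(x² + y², z).
3. Checking where it meets the axes: a circular section at z = 2 has radius between 1 and 2; it crosses the z-axis at the gridline z = -1.
4. Assembling these constraints gives the stated polynomial.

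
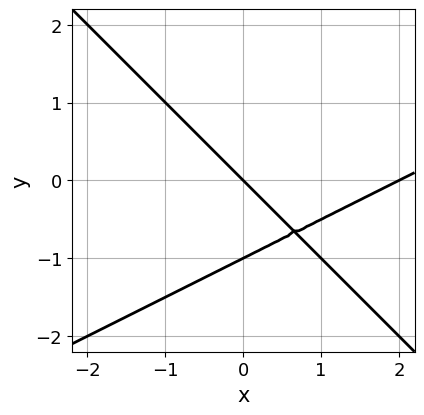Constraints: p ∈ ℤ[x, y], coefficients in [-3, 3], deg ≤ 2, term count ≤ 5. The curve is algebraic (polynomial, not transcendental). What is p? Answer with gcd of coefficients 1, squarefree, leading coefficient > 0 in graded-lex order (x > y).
1. Degree: no degree-1 curve has this shape, so deg p = 2.
2. Checking where it meets the axes: the x-axis gridline crossings are at x ∈ {0, 2}; the y-axis gridline crossings are at y ∈ {-1, 0}.
3. Solving for integer coefficients yields p as stated.

x^2 - x*y - 2*y^2 - 2*x - 2*y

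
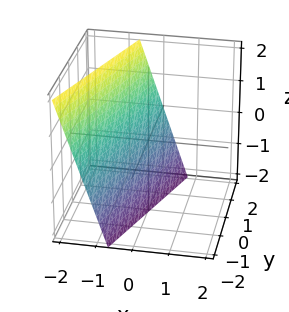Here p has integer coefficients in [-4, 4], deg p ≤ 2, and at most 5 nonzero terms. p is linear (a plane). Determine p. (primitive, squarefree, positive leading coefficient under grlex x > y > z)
First, degree: every cross-section is a straight line — this is a plane, so deg p = 1.
Then, against the integer gridlines: it meets the z-axis at z = -2 (among the integer gridlines); it meets the y-axis at y = 2 (among the integer gridlines).
Finally, matching integer coefficients to the picture gives p.

3*x - y + z + 2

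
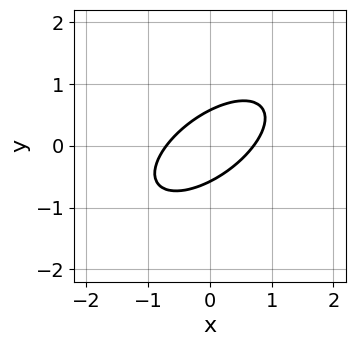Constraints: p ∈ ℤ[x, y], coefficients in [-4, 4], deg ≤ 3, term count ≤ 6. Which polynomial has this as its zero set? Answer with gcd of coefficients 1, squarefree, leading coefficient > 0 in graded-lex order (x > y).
2*x^2 - 3*x*y + 3*y^2 - 1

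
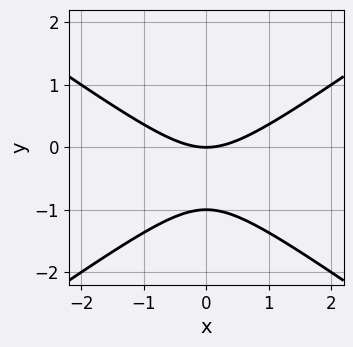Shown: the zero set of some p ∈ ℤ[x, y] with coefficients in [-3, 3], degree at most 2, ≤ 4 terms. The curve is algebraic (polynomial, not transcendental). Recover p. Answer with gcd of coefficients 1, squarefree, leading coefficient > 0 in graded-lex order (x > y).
x^2 - 2*y^2 - 2*y

(a) deg p = 2. The shape is more complex than any degree-1 curve.
(b) Symmetries: mirror symmetry x ↦ −x ⇒ only even powers of x.
(c) Checking where it meets the axes: among the integer gridlines, it crosses the y-axis at y ∈ {-1, 0}; it meets the x-axis at x = 0 (among the integer gridlines).
(d) Together with the visible shape, these determine p as stated.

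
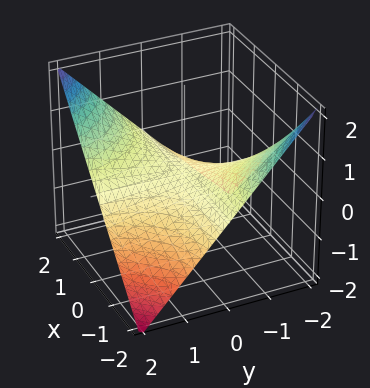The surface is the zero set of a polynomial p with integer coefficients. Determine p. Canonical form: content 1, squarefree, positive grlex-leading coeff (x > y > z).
x*y - 2*z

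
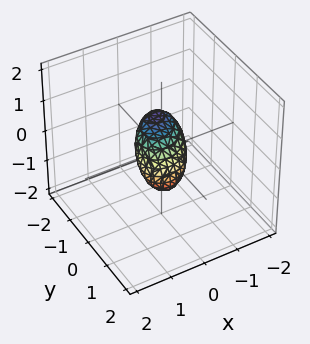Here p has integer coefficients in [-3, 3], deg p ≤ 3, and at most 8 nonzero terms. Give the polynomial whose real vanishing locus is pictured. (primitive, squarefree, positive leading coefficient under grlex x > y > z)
2*x^2 - x*y + 2*y^2 + 2*y*z + 2*z^2 - 1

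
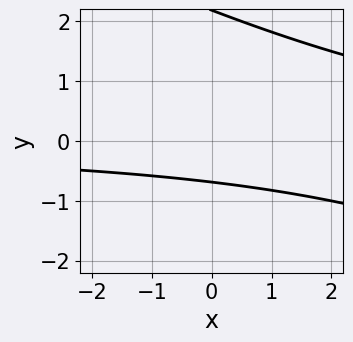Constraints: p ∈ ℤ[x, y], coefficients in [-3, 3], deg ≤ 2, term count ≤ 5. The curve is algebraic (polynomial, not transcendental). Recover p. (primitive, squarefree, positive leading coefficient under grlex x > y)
(a) The degree is 2 — a generic line meets the curve in up to 2 points.
(b) Reading off the gridlines: it misses every integer gridline on the x-axis.
(c) Putting this together gives p.

x*y + 2*y^2 - 3*y - 3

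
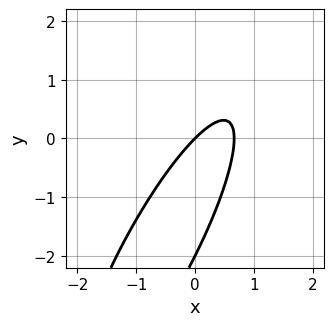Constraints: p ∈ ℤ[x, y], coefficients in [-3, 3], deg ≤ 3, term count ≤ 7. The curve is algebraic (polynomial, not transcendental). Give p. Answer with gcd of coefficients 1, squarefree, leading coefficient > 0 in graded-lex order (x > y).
3*x^2 - 3*x*y + y^2 - 2*x + 2*y

(a) deg p = 2. No degree-1 curve has this shape.
(b) Checking where it meets the axes: it crosses the x-axis at the gridline x = 0; among the integer gridlines, it crosses the y-axis at y ∈ {-2, 0}.
(c) Fitting integer coefficients to these (and the overall shape) gives p.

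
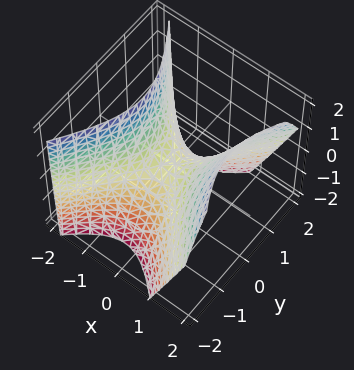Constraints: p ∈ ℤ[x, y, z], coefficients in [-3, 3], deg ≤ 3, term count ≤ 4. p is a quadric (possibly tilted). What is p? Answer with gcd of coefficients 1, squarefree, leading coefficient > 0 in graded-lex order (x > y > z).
3*x^2 - x*z - 2*y^2 - 2*z

(a) The degree is 2 — no degree-1 surface has this shape.
(b) Reading off the gridlines: it crosses the x-axis at the gridline x = 0; one y-axis crossing is at y = 0.
(c) Together with the visible shape, these determine p as stated.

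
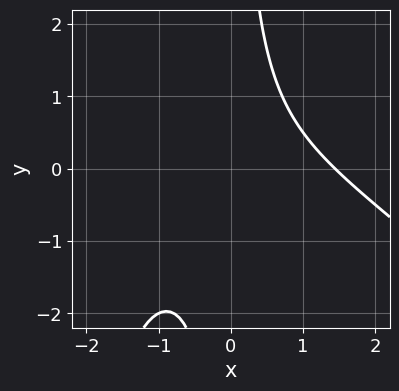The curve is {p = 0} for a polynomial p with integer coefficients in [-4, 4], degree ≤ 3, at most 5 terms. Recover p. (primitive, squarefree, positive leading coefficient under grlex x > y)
x^3 + x^2*y + 3*x*y - 3

1. deg p = 3. No degree-2 curve has this shape.
2. Checking where it meets the axes: it misses every integer gridline on the y-axis.
3. Fitting integer coefficients to these (and the overall shape) gives p.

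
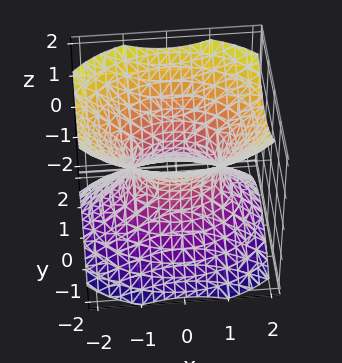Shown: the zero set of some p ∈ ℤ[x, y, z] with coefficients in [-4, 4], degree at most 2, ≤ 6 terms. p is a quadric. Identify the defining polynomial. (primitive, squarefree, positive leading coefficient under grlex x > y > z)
2*x^2 + 3*y^2 - 3*z^2 - 2

(a) deg p = 2.
(b) Symmetries: the y ↦ −y reflection is a symmetry, so y appears only in even powers; the z ↦ −z reflection is a symmetry, so z appears only in even powers; it's symmetric under x → −x, forcing even powers of x.
(c) From the visible intercepts: no z-intercept at any integer in the box; the x-axis gridline crossings are at x ∈ {-1, 1}.
(d) Fitting integer coefficients to these (and the overall shape) gives p.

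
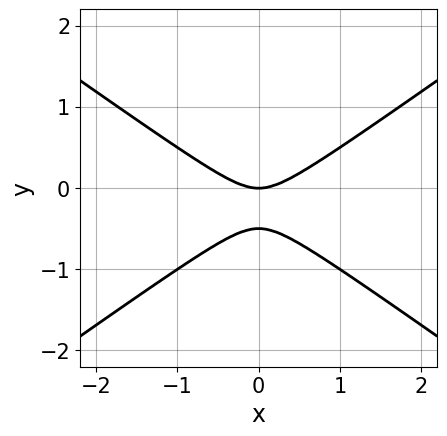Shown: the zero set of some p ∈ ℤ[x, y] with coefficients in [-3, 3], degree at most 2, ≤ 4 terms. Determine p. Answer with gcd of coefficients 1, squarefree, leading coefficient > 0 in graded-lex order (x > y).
x^2 - 2*y^2 - y

The degree is 2 — a generic line meets the curve in up to 2 points.
Symmetries: mirror symmetry x ↦ −x ⇒ only even powers of x.
Checking where it meets the axes: one y-axis crossing is at y = 0; it crosses the x-axis at the gridline x = 0.
The integer polynomial consistent with all of this is the stated p.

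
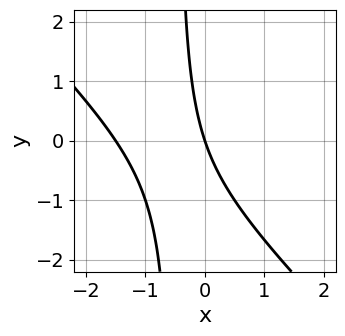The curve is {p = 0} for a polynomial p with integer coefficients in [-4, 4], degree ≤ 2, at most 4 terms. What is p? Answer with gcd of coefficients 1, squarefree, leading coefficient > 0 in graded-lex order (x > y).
2*x^2 + 2*x*y + 3*x + y

(a) deg p = 2.
(b) From the visible intercepts: one x-axis crossing is at x = 0; one y-axis crossing is at y = 0.
(c) Fitting integer coefficients to these (and the overall shape) gives p.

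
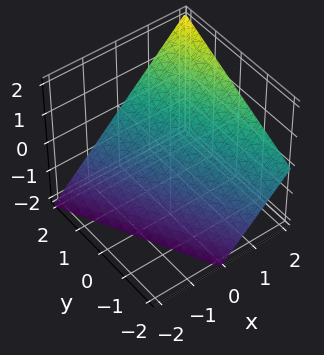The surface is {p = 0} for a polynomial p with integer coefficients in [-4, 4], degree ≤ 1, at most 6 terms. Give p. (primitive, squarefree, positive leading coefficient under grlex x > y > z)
1. The degree is 1 — every cross-section is a straight line — this is a plane.
2. From the visible intercepts: one y-axis crossing is at y = 2; one z-axis crossing is at z = -1; it crosses the x-axis at the gridline x = 1.
3. Fitting integer coefficients to these (and the overall shape) gives p.

2*x + y - 2*z - 2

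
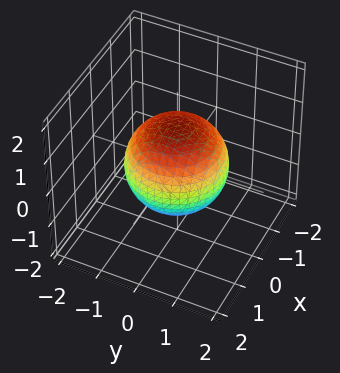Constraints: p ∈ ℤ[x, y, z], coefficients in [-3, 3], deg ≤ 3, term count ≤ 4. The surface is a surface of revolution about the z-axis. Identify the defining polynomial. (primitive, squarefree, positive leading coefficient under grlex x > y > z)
2*x^2 + 2*y^2 + 2*z^2 - 3

deg p = 2.
By symmetry, the surface is invariant under rotation about z: p = q(x² + y², z).
From the axis intercepts and sections: a circular section at z = 0 has radius between 1 and 2.
These observations pin down the coefficients.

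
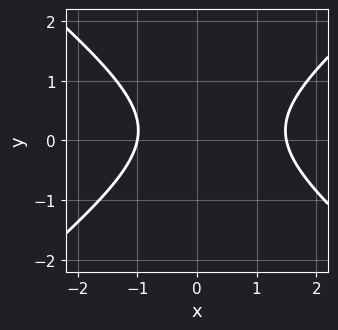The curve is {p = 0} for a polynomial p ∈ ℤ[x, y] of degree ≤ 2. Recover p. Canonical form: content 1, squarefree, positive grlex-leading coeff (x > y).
1. deg p = 2. The shape is more complex than any degree-1 curve.
2. From the axis intercepts and sections: it crosses the x-axis at the gridline x = -1; no y-intercept at any integer in the box.
3. The integer polynomial consistent with all of this is the stated p.

2*x^2 - 3*y^2 - x + y - 3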